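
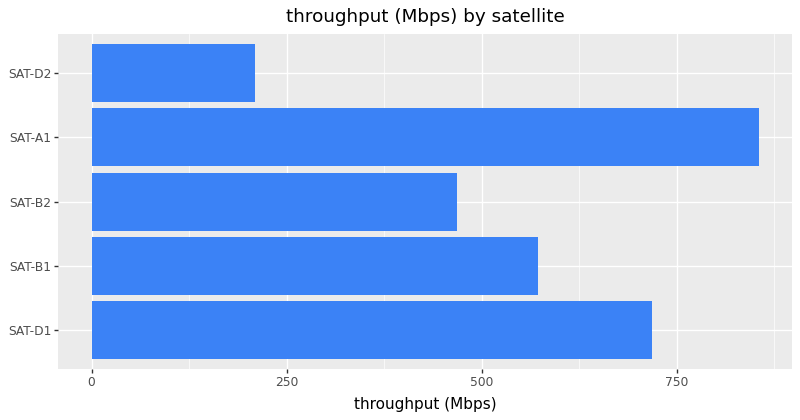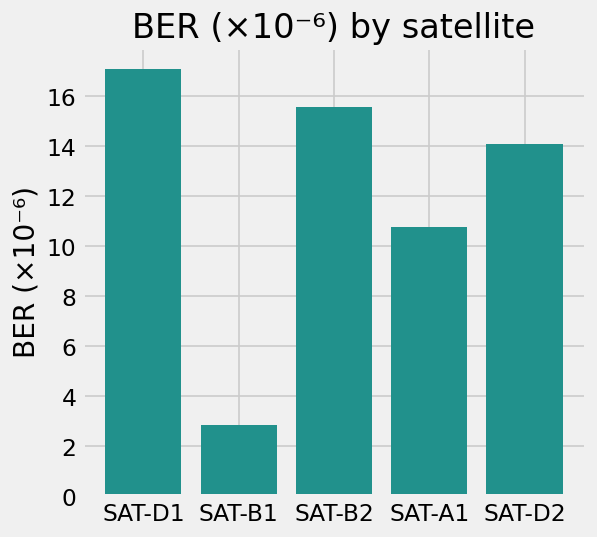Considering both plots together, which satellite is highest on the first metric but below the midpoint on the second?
SAT-A1

Chart 2 median BER (×10⁻⁶) ≈ 14; below-median satellites: SAT-B1, SAT-A1. Among those, SAT-A1 has the highest throughput (Mbps) (≈ 900).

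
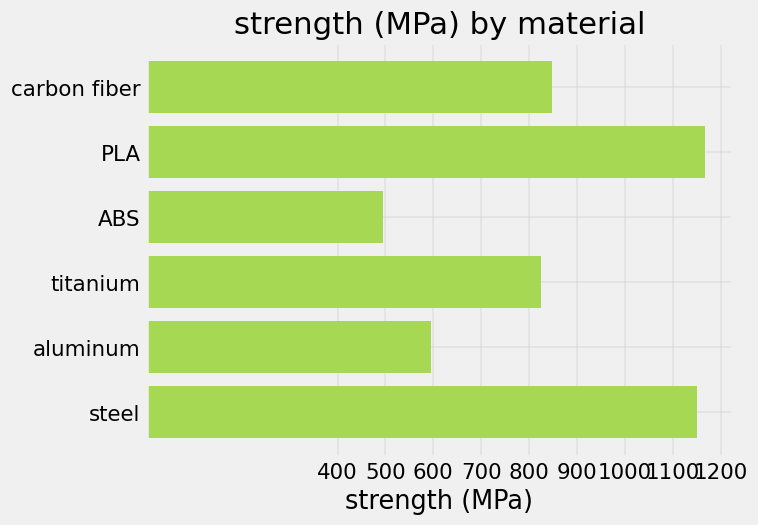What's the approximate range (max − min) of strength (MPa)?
Max PLA ≈ 1200, min ABS ≈ 500; range ≈ 700.

≈ 700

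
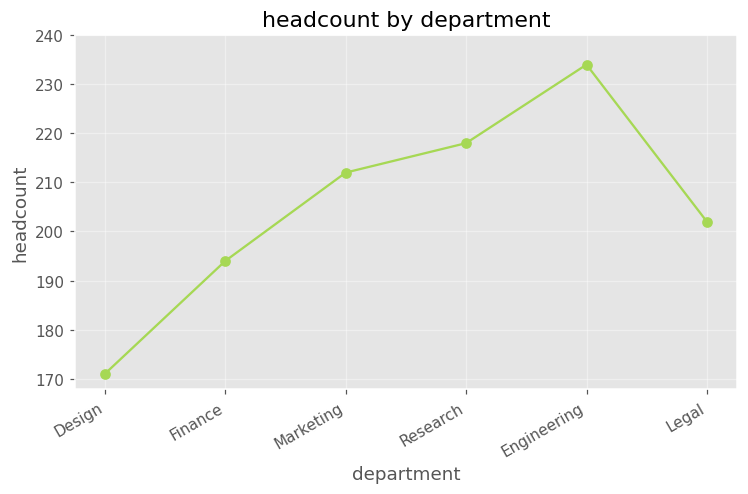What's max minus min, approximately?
≈ 60

Max Engineering ≈ 230, min Design ≈ 170; range ≈ 60.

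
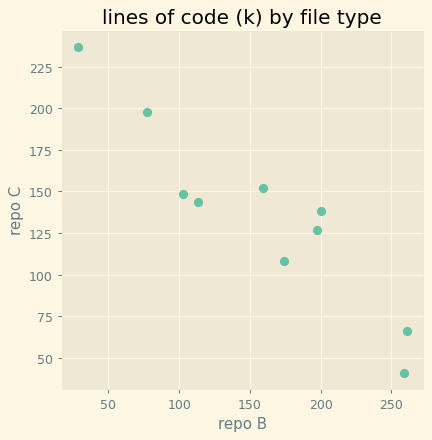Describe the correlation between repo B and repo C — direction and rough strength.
Points are negatively correlated; strong (|r| ≈ 0.9).

negative, strong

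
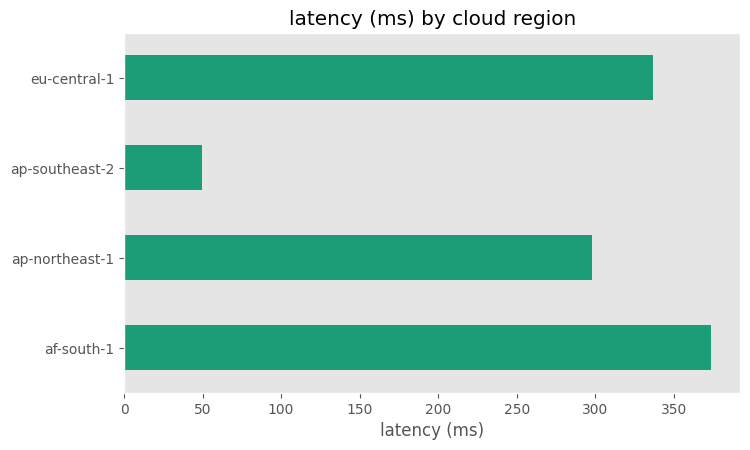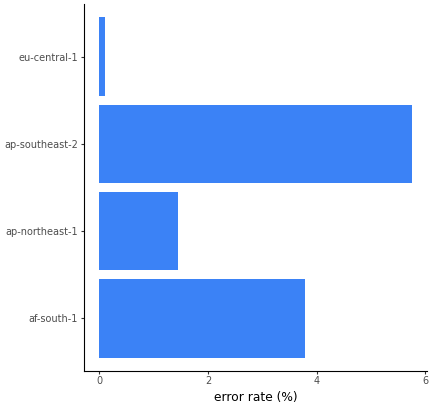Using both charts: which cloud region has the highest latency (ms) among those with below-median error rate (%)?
Chart 2 median error rate (%) ≈ 3; below-median cloud regions: ap-northeast-1, eu-central-1. Among those, eu-central-1 has the highest latency (ms) (≈ 350).

eu-central-1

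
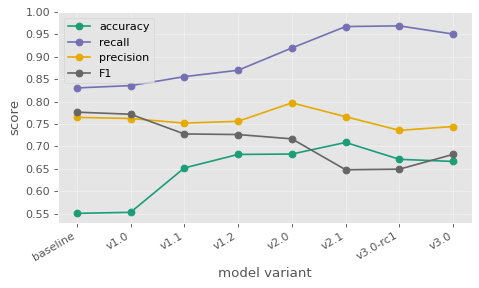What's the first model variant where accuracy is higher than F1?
v2.0: accuracy ≈ 0.70 vs F1 ≈ 0.70 (not yet); v2.1: accuracy ≈ 0.70 vs F1 ≈ 0.65 (first crossover).

v2.1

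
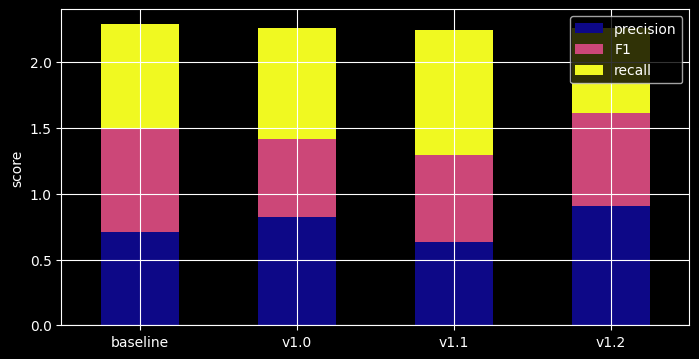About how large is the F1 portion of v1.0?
F1 top ≈ 1.4, bottom ≈ 0.8; segment ≈ 0.6.

≈ 0.6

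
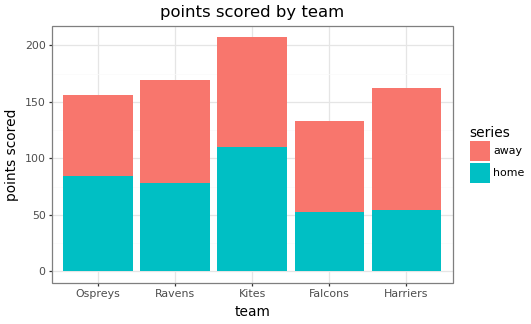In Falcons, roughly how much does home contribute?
home top ≈ 60, bottom ≈ 0; segment ≈ 60.

≈ 60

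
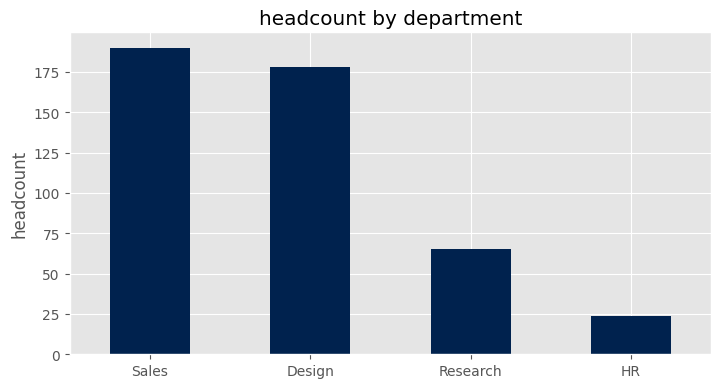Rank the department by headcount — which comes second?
Top 3: Sales ≈ 200, Design ≈ 180, Research ≈ 60.

Design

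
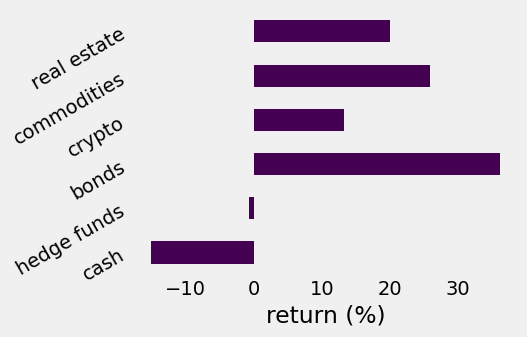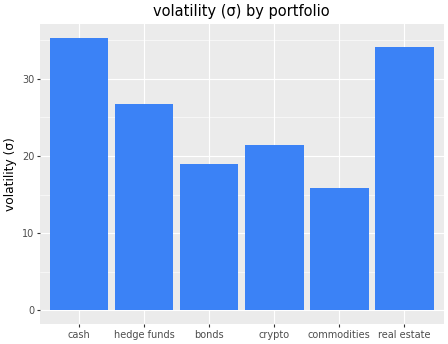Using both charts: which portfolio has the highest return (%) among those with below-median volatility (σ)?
bonds

Chart 2 median volatility (σ) ≈ 25; below-median portfolios: bonds, crypto, commodities. Among those, bonds has the highest return (%) (≈ 35).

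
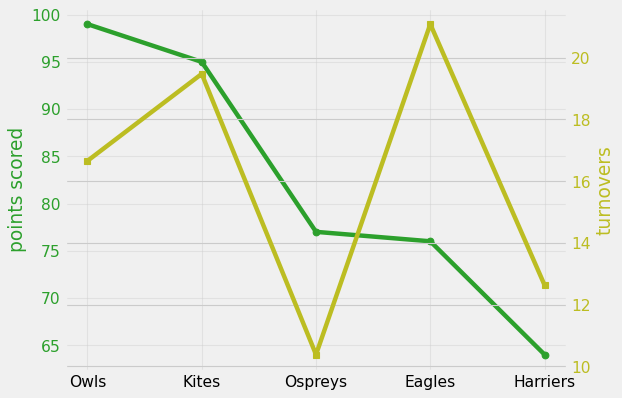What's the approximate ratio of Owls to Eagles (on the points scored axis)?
≈ 1.33×

Owls ≈ 100, Eagles ≈ 75; 100/75 ≈ 1.33.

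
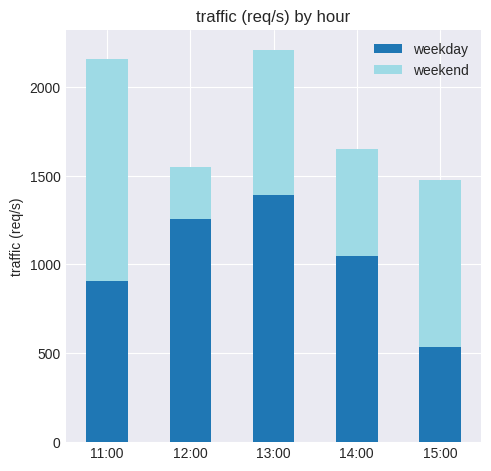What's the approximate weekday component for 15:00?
≈ 600

weekday top ≈ 600, bottom ≈ 0; segment ≈ 600.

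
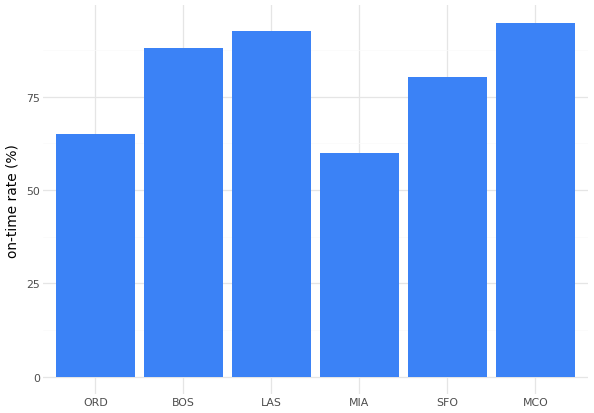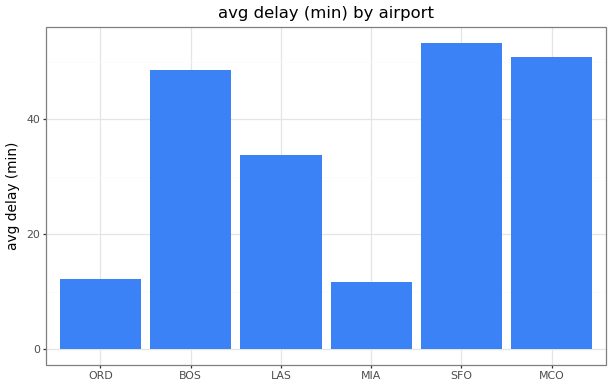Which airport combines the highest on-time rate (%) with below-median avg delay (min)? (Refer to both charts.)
Chart 2 median avg delay (min) ≈ 40; below-median airports: ORD, LAS, MIA. Among those, LAS has the highest on-time rate (%) (≈ 90).

LAS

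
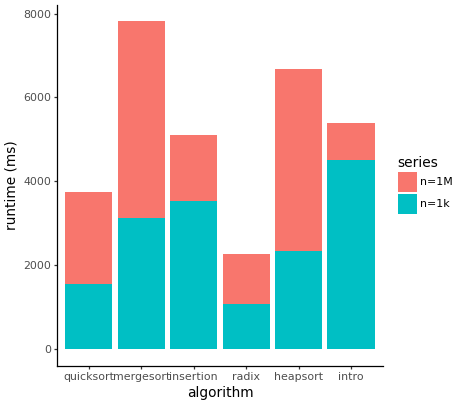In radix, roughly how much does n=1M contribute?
n=1M top ≈ 2000, bottom ≈ 1000; segment ≈ 1000.

≈ 1000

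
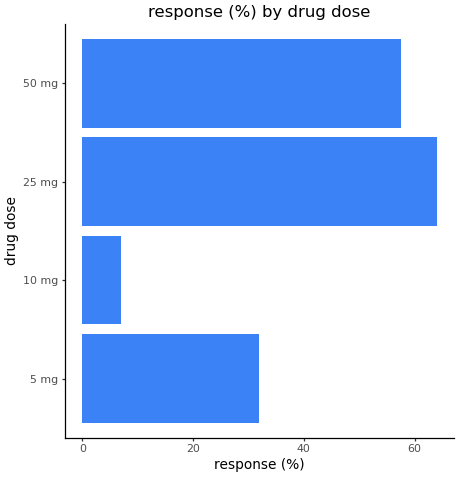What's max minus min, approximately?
≈ 50

Max 25 mg ≈ 60, min 10 mg ≈ 10; range ≈ 50.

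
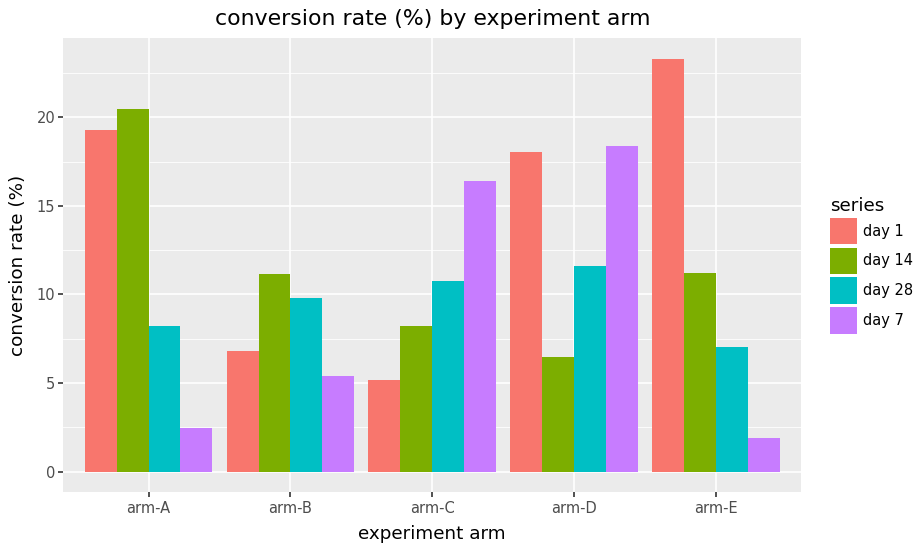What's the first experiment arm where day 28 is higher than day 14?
arm-B: day 28 ≈ 10 vs day 14 ≈ 12 (not yet); arm-C: day 28 ≈ 10 vs day 14 ≈ 8 (first crossover).

arm-C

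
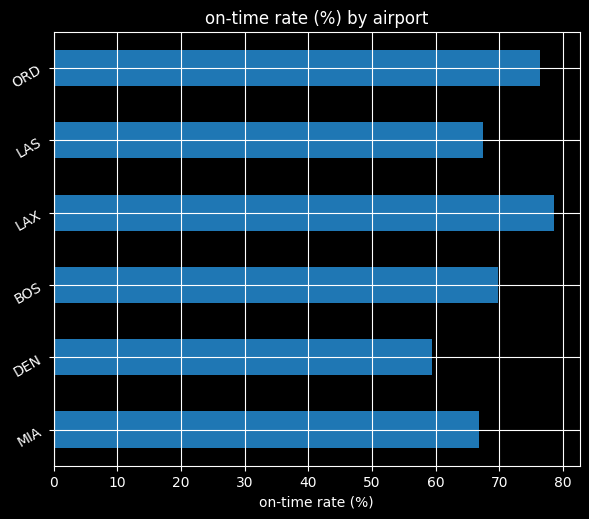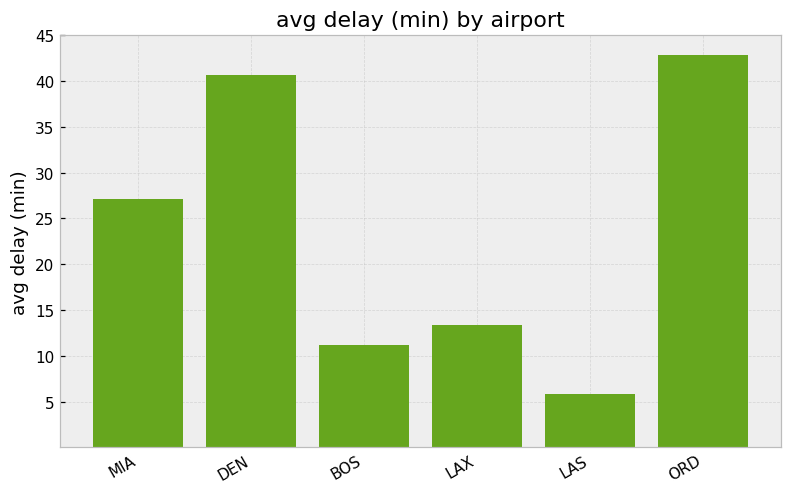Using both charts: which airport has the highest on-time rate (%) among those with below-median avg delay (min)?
LAX

Chart 2 median avg delay (min) ≈ 20; below-median airports: BOS, LAX, LAS. Among those, LAX has the highest on-time rate (%) (≈ 80).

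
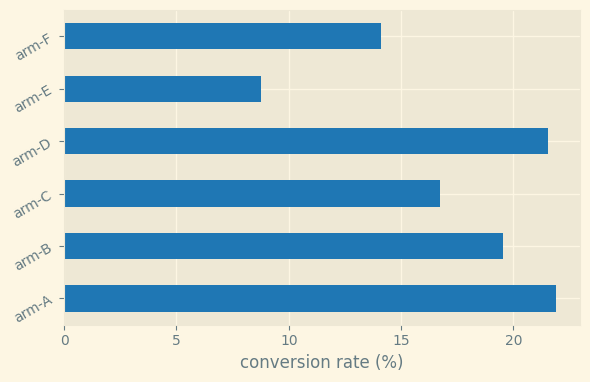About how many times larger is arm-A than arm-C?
≈ 1.38×

arm-A ≈ 22, arm-C ≈ 16; 22/16 ≈ 1.38.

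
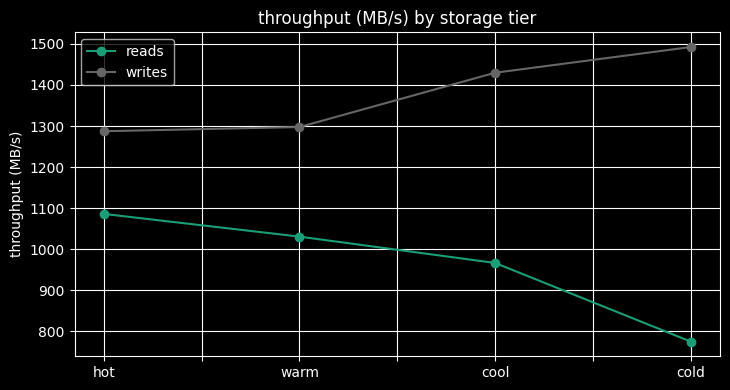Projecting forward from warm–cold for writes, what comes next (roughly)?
Last three: 1300, 1400, 1500 → slope ≈ 100/step → next ≈ 1600.

≈ 1600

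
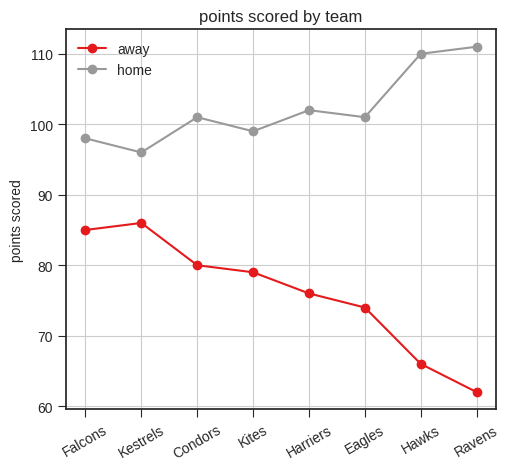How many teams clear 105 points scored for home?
2

Above 105: Hawks, Ravens.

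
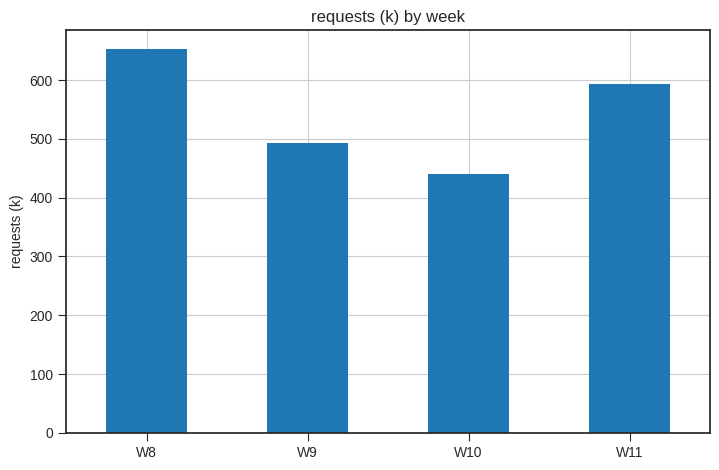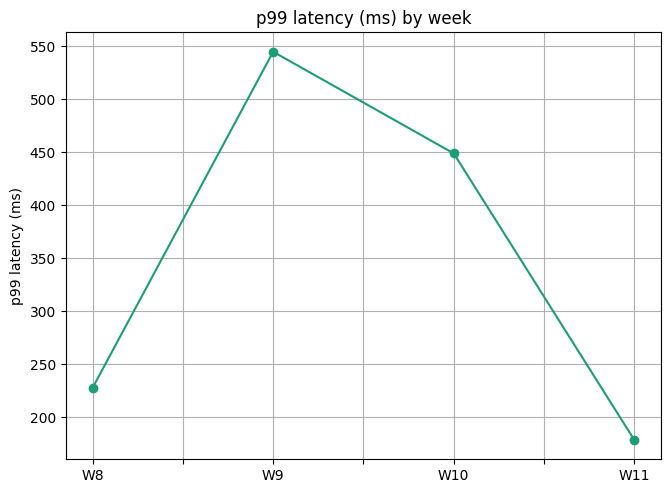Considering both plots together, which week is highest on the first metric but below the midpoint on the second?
W8

Chart 2 median p99 latency (ms) ≈ 350; below-median weeks: W8, W11. Among those, W8 has the highest requests (k) (≈ 700).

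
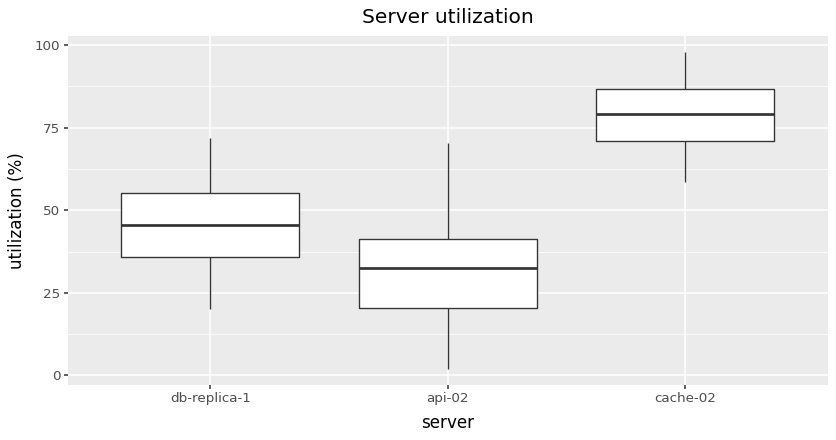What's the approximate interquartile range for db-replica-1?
≈ 20

Q3 ≈ 55, Q1 ≈ 35; IQR ≈ 20.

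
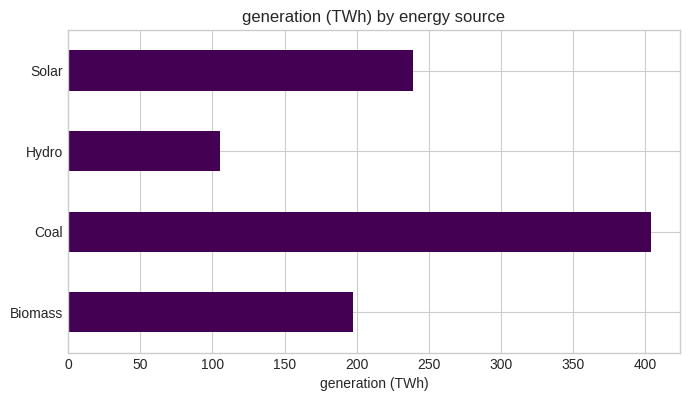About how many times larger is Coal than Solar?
≈ 1.6×

Coal ≈ 400, Solar ≈ 250; 400/250 ≈ 1.6.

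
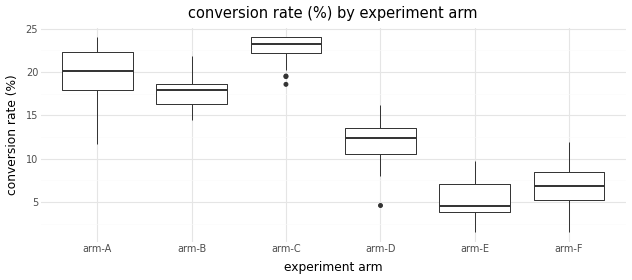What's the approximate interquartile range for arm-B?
≈ 2

Q3 ≈ 18, Q1 ≈ 16; IQR ≈ 2.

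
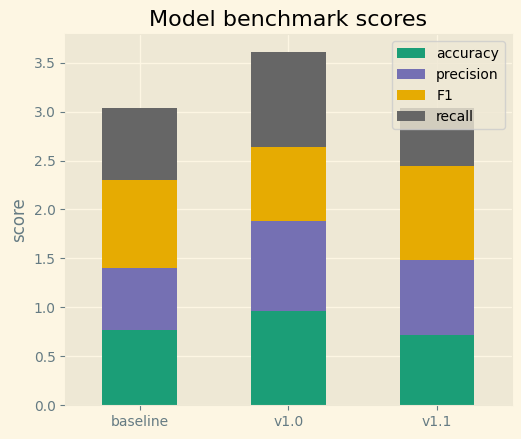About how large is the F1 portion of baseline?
≈ 1.0

F1 top ≈ 2.5, bottom ≈ 1.5; segment ≈ 1.0.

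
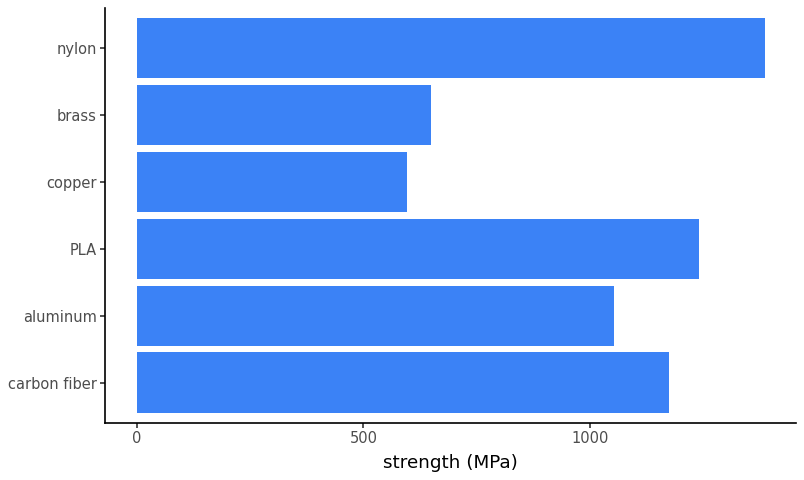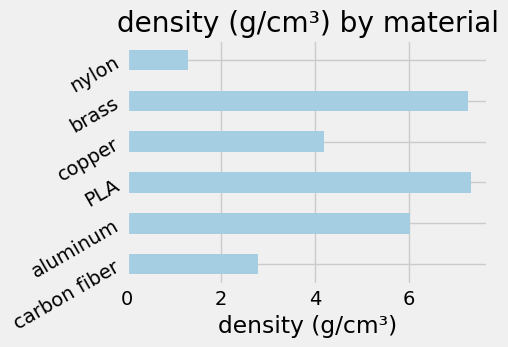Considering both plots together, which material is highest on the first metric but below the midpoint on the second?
Chart 2 median density (g/cm³) ≈ 5; below-median materials: carbon fiber, copper, nylon. Among those, nylon has the highest strength (MPa) (≈ 1400).

nylon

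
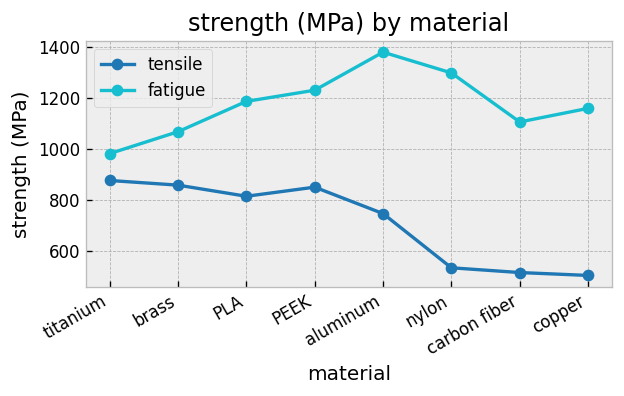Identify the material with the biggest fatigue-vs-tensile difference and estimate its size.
nylon, ≈ 800 MPa

nylon: fatigue ≈ 1300, tensile ≈ 500 → gap ≈ 800. Next-largest (copper) is only ≈ 700.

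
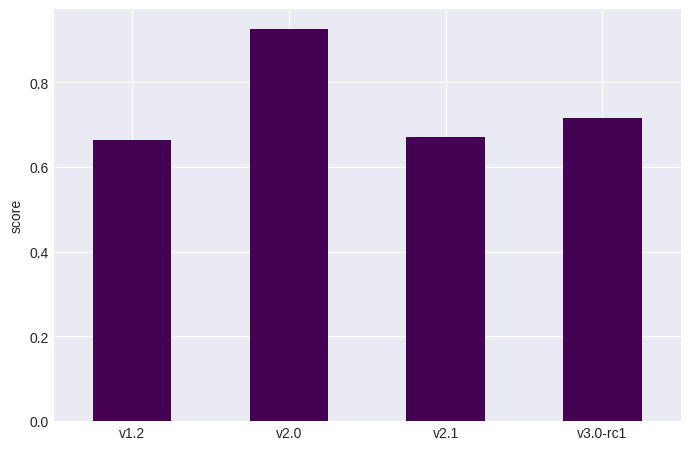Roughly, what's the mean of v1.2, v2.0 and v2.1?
(0.7 + 0.9 + 0.7) / 3 ≈ 0.77.

≈ 0.77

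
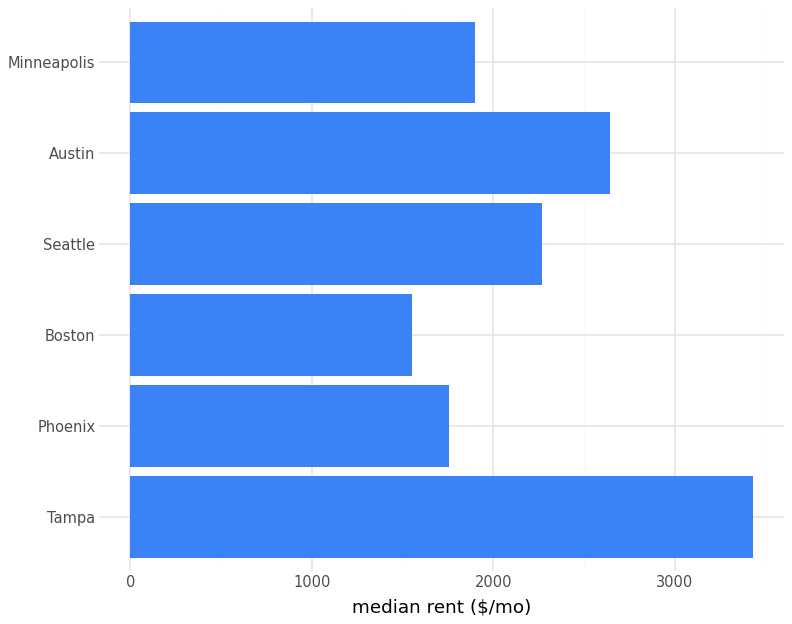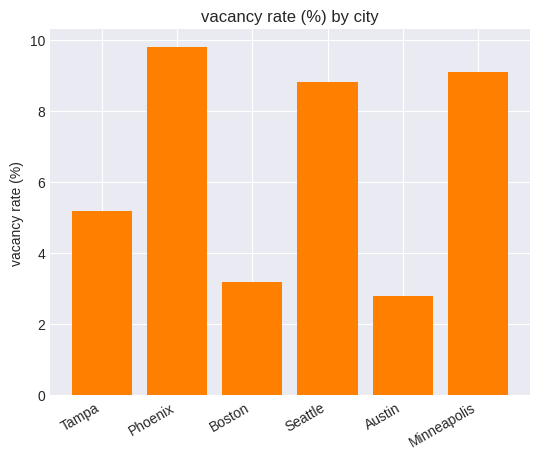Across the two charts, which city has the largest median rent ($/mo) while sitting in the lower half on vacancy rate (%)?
Tampa

Chart 2 median vacancy rate (%) ≈ 7; below-median cities: Tampa, Boston, Austin. Among those, Tampa has the highest median rent ($/mo) (≈ 3500).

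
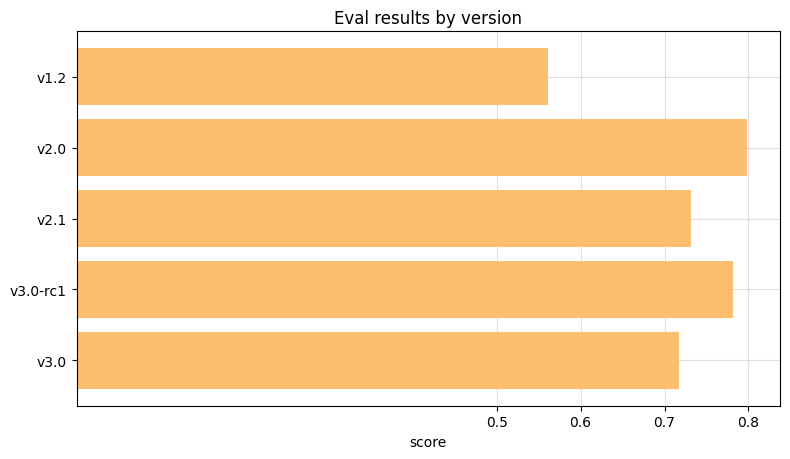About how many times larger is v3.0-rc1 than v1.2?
v3.0-rc1 ≈ 0.8, v1.2 ≈ 0.6; 0.8/0.6 ≈ 1.33.

≈ 1.33×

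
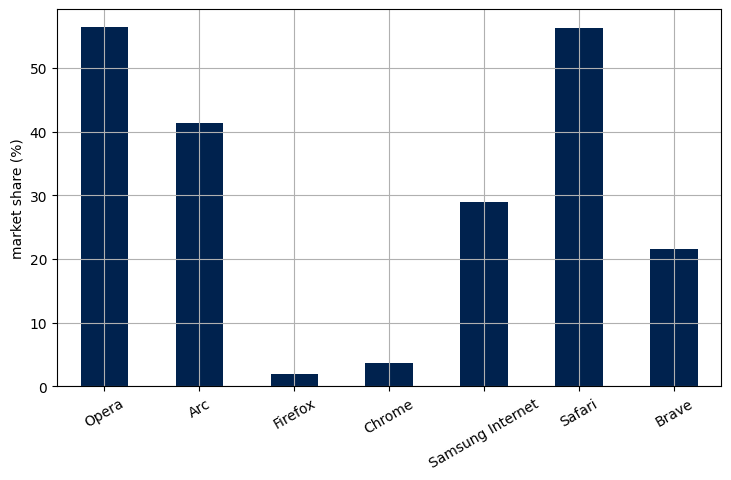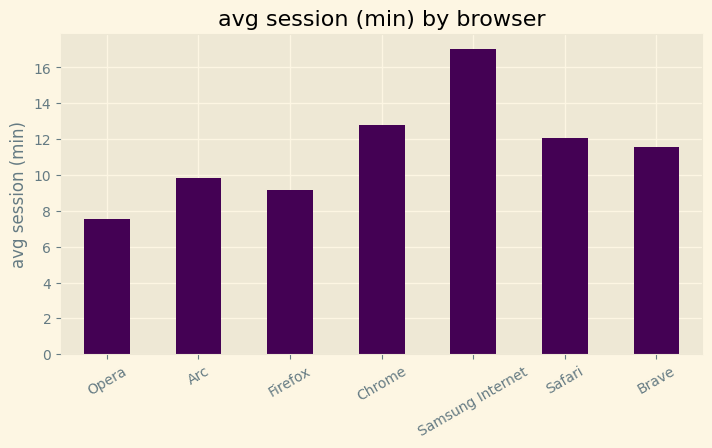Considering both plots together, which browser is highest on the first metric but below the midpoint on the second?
Chart 2 median avg session (min) ≈ 12; below-median browsers: Opera, Arc, Firefox. Among those, Opera has the highest market share (%) (≈ 60).

Opera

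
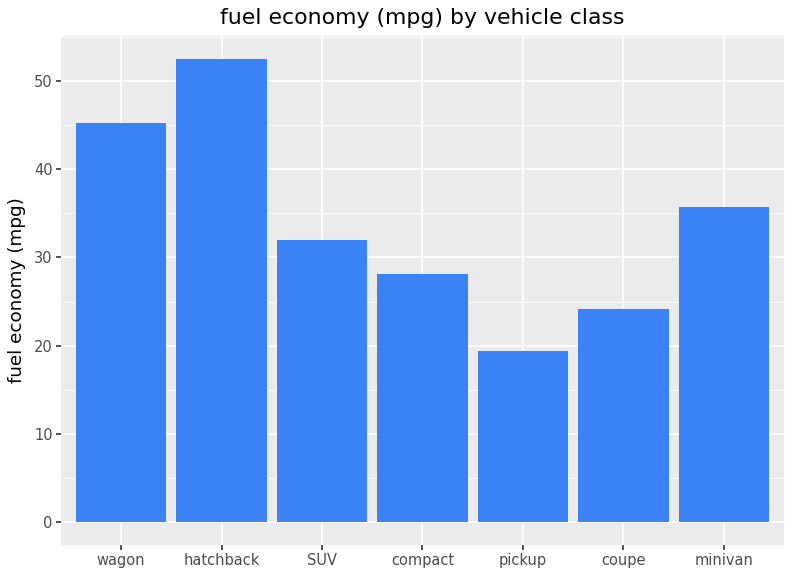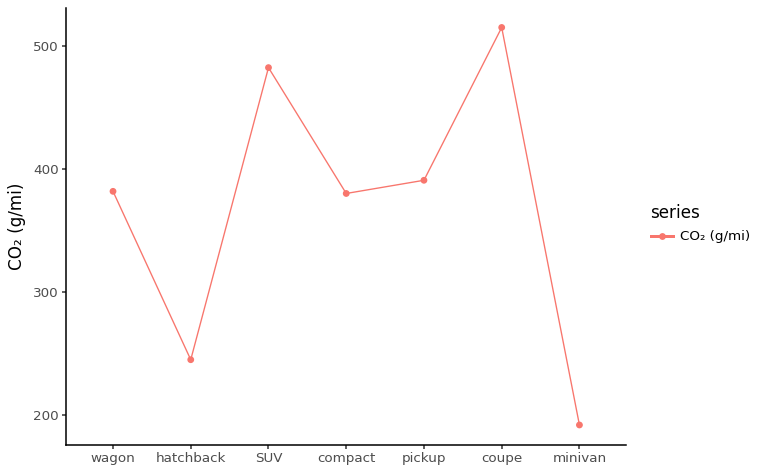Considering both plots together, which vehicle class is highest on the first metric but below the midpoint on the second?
Chart 2 median CO₂ (g/mi) ≈ 400; below-median vehicle classes: hatchback, compact, minivan. Among those, hatchback has the highest fuel economy (mpg) (≈ 55).

hatchback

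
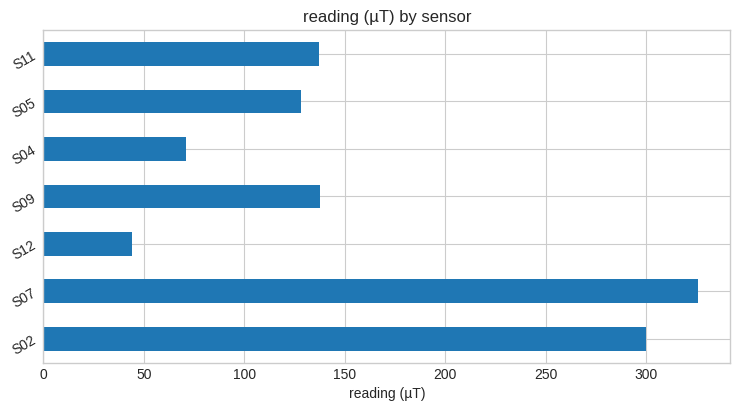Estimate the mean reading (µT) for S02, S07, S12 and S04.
≈ 188

(300 + 350 + 50 + 50) / 4 ≈ 188.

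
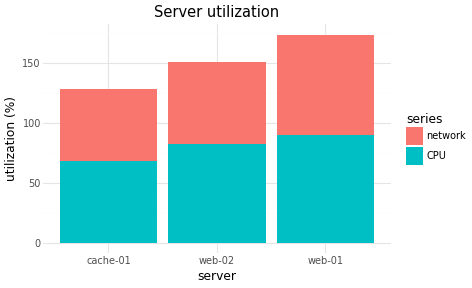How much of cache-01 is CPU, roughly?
≈ 60

CPU top ≈ 60, bottom ≈ 0; segment ≈ 60.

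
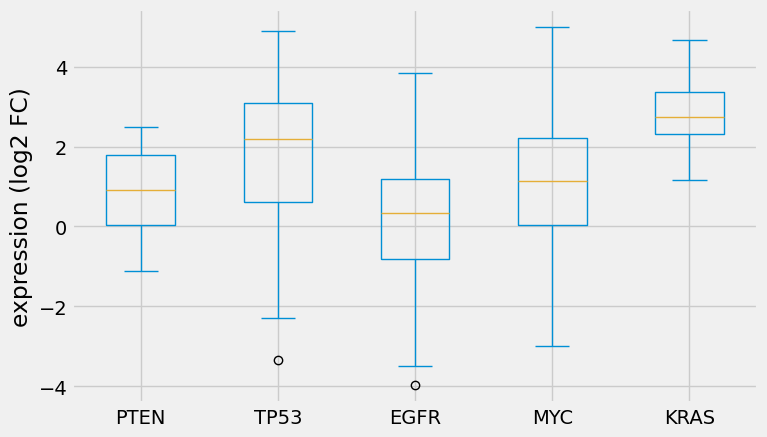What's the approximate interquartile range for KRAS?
≈ 1.0

Q3 ≈ 3.4, Q1 ≈ 2.4; IQR ≈ 1.0.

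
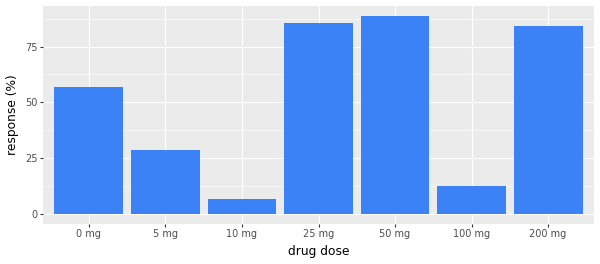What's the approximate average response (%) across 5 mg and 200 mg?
(30 + 80) / 2 ≈ 55.

≈ 55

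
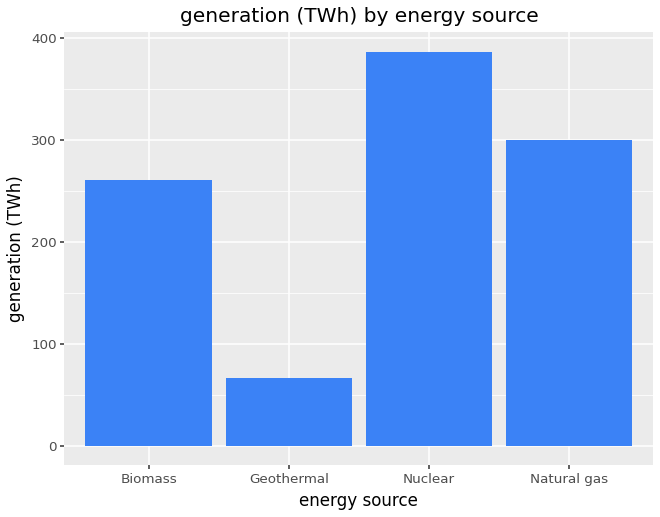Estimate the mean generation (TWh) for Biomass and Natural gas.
≈ 275

(250 + 300) / 2 ≈ 275.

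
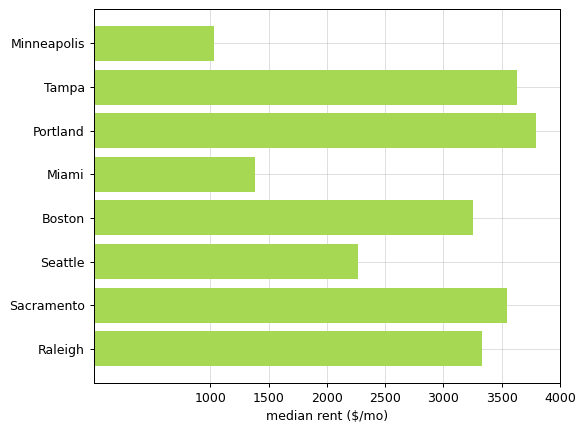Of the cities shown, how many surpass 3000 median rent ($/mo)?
5

Above 3000: Tampa, Portland, Boston, Sacramento, Raleigh.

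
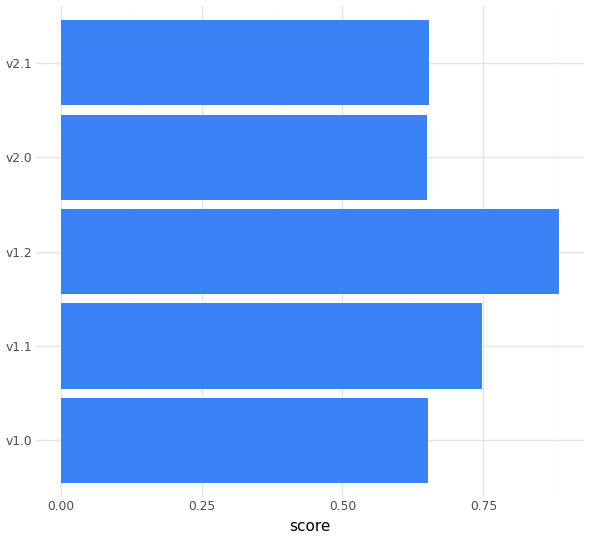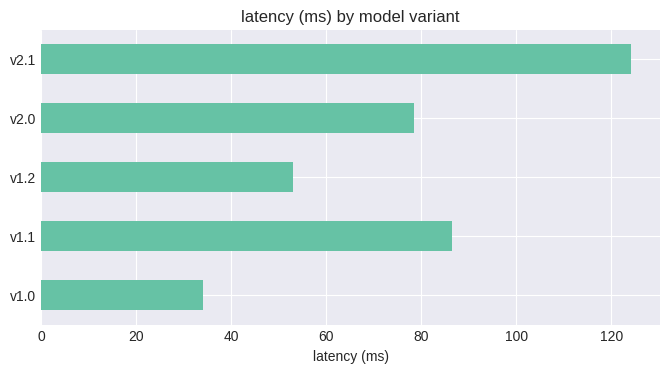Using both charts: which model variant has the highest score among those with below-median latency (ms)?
Chart 2 median latency (ms) ≈ 80; below-median model variants: v1.0, v1.2. Among those, v1.2 has the highest score (≈ 0.9).

v1.2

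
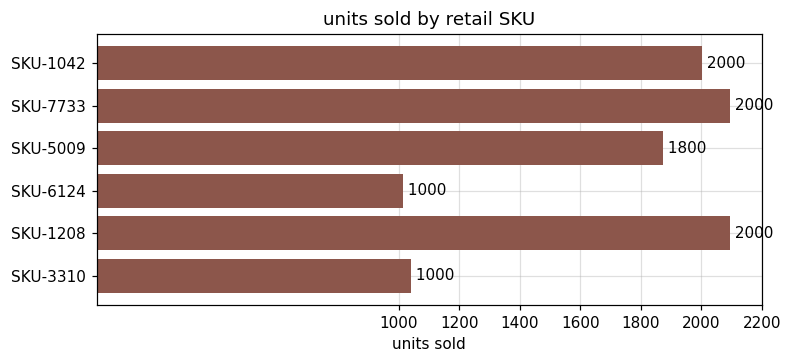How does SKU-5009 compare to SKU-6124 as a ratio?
SKU-5009 ≈ 1800, SKU-6124 ≈ 1000; 1800/1000 ≈ 1.8.

≈ 1.8×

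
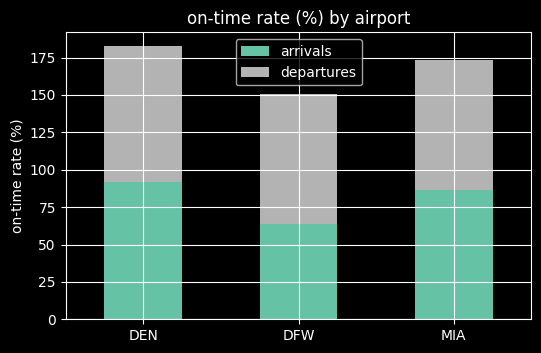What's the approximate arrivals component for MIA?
arrivals top ≈ 80, bottom ≈ 0; segment ≈ 80.

≈ 80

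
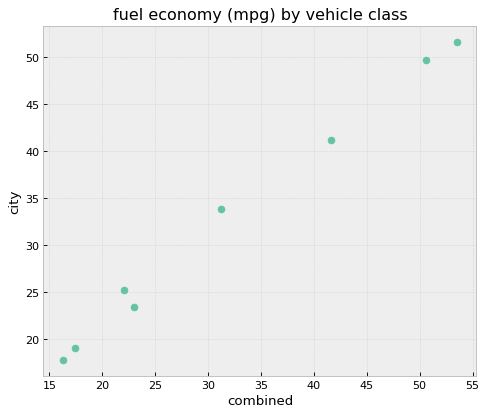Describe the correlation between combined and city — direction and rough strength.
positive, strong

Points are positively correlated; strong (|r| ≈ 1.0).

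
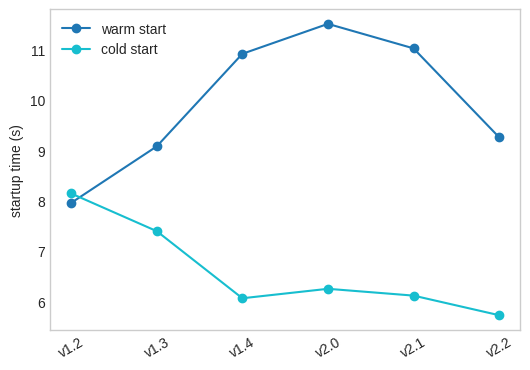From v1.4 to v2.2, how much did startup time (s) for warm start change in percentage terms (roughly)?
v1.4 ≈ 11.0, v2.2 ≈ 9.5; (9.5 − 11.0) / 11.0 ≈ -13.6%.

≈ -13.6%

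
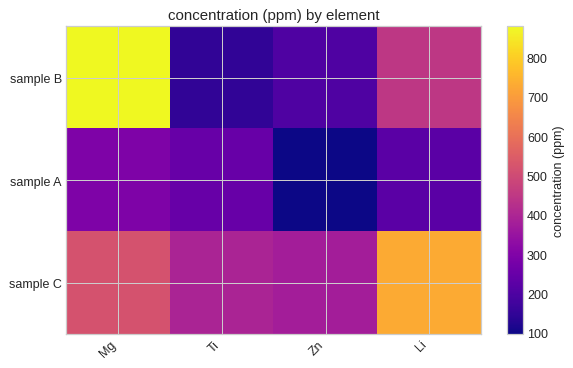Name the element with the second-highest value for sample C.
Mg

Top 3 for sample C: Li ≈ 700, Mg ≈ 500, Ti ≈ 400.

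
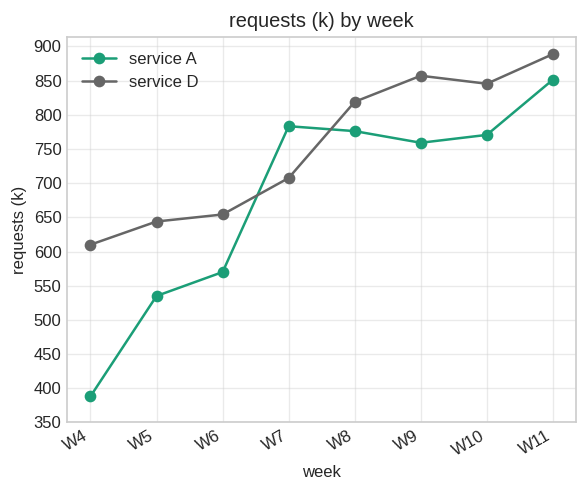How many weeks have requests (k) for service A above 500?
7

Above 500: W5, W6, W7, W8, W9, W10, W11.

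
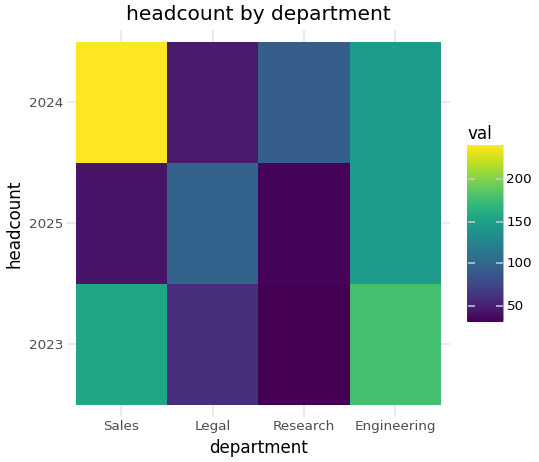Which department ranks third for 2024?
Research

Top 4 for 2024: Sales ≈ 240, Engineering ≈ 140, Research ≈ 100, Legal ≈ 40.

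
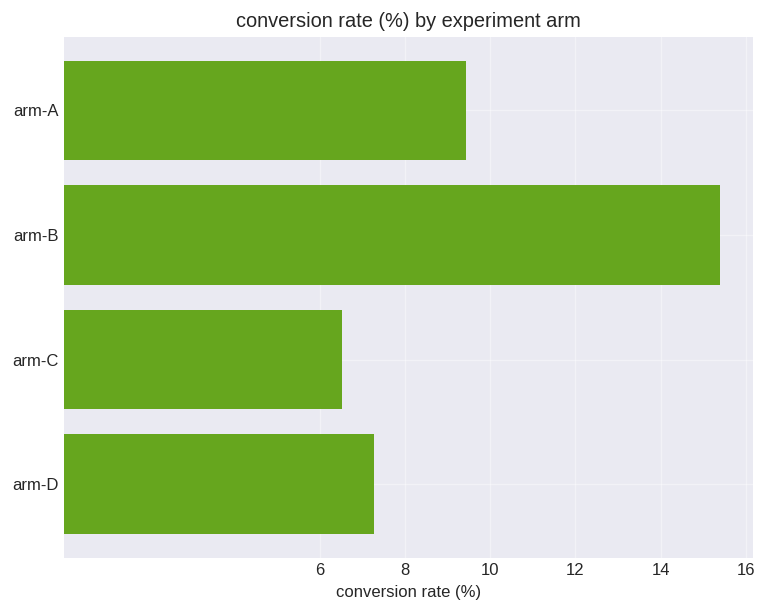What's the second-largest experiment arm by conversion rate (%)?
arm-A

Top 3: arm-B ≈ 16, arm-A ≈ 10, arm-D ≈ 8.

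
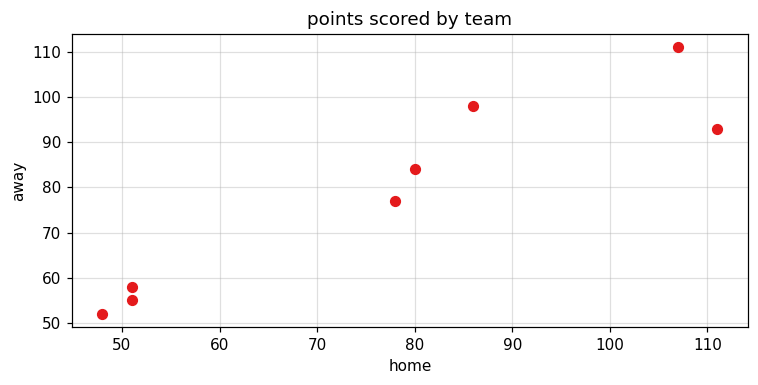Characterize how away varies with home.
positive, strong

Points are positively correlated; strong (|r| ≈ 0.9).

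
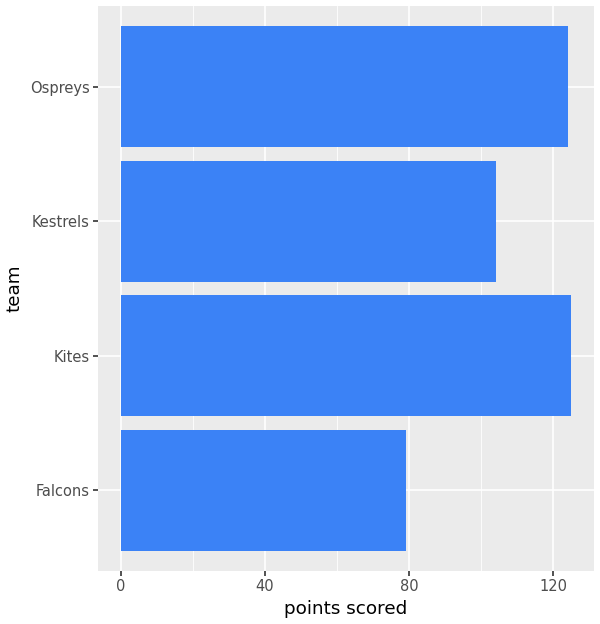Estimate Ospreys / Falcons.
≈ 1.5×

Ospreys ≈ 120, Falcons ≈ 80; 120/80 ≈ 1.5.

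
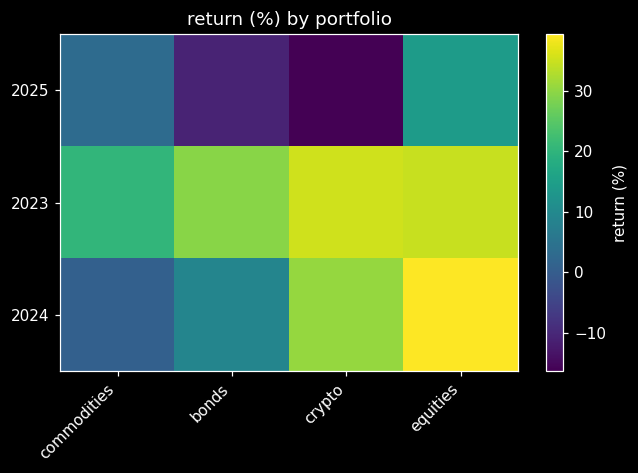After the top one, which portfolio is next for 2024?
Top 3 for 2024: equities ≈ 40, crypto ≈ 30, bonds ≈ 10.

crypto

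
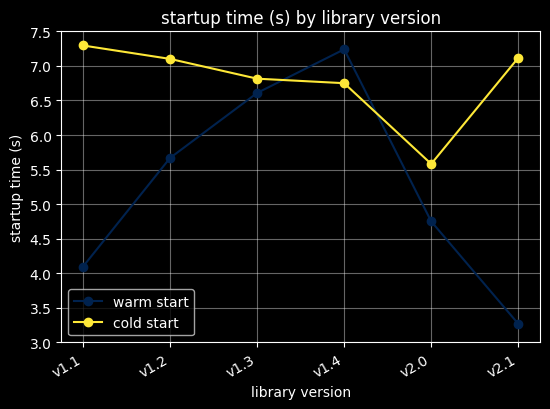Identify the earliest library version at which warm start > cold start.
v1.4

v1.3: warm start ≈ 6.5 vs cold start ≈ 7.0 (not yet); v1.4: warm start ≈ 7.0 vs cold start ≈ 6.5 (first crossover).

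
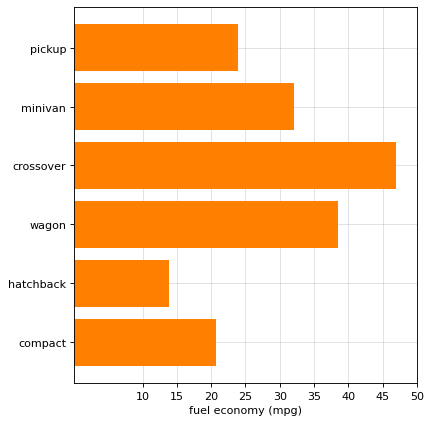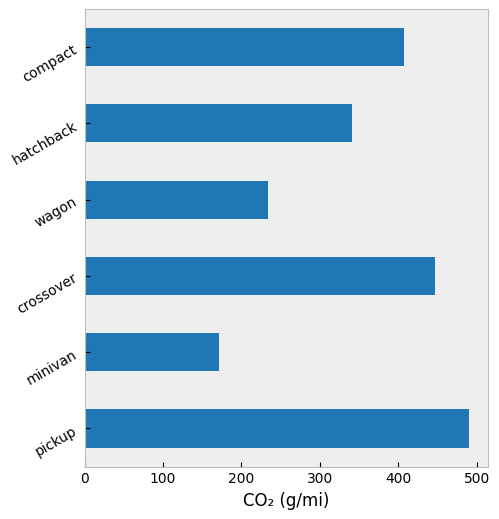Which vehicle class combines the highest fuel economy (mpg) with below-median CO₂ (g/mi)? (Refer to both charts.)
wagon

Chart 2 median CO₂ (g/mi) ≈ 350; below-median vehicle classes: minivan, wagon, hatchback. Among those, wagon has the highest fuel economy (mpg) (≈ 40).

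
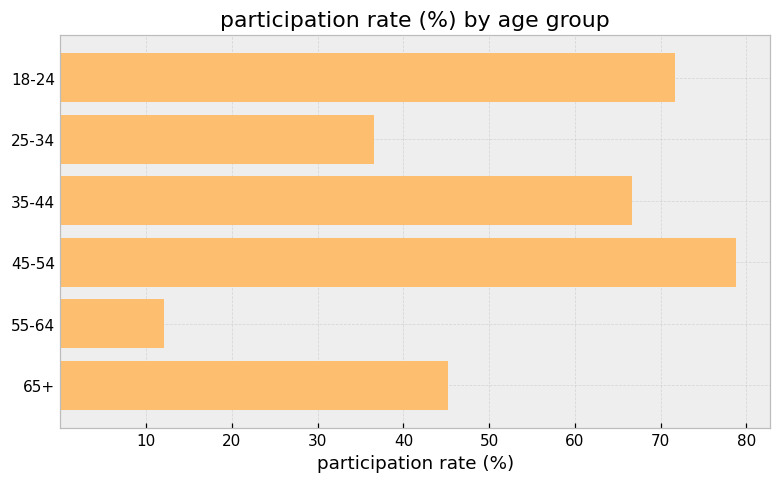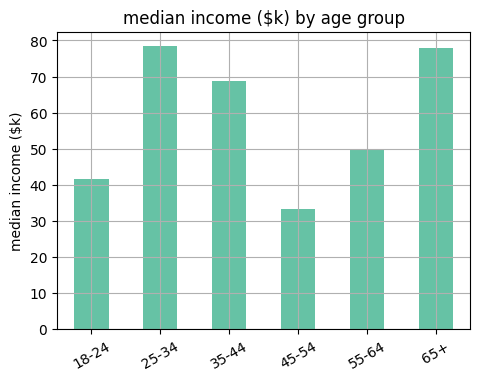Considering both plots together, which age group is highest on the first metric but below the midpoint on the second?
Chart 2 median median income ($k) ≈ 60; below-median age groups: 18-24, 45-54, 55-64. Among those, 45-54 has the highest participation rate (%) (≈ 80).

45-54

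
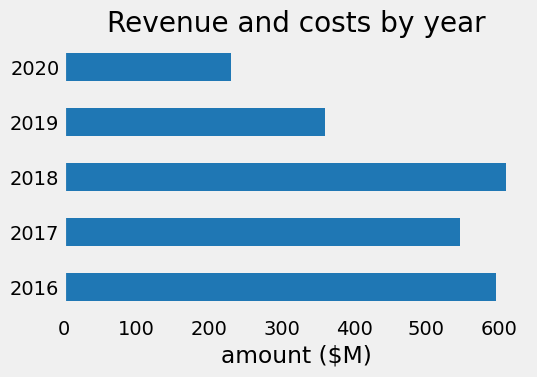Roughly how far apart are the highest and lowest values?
Max 2018 ≈ 600, min 2020 ≈ 200; range ≈ 400.

≈ 400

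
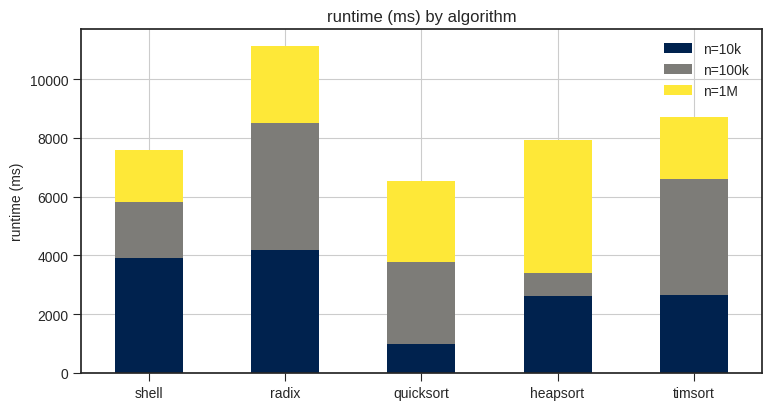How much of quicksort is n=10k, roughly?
≈ 1000

n=10k top ≈ 1000, bottom ≈ 0; segment ≈ 1000.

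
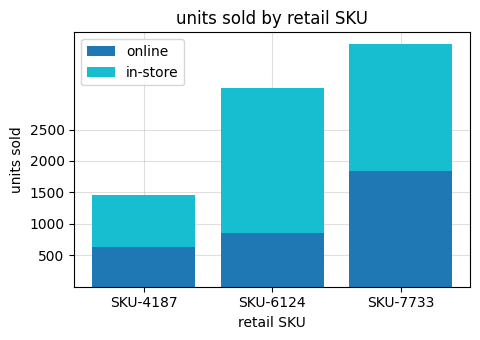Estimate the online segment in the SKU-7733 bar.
≈ 2000

online top ≈ 2000, bottom ≈ 0; segment ≈ 2000.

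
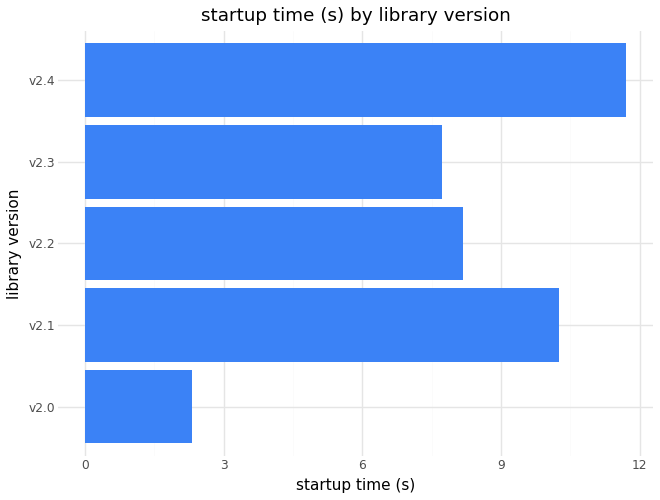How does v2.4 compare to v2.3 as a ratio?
≈ 1.5×

v2.4 ≈ 12, v2.3 ≈ 8; 12/8 ≈ 1.5.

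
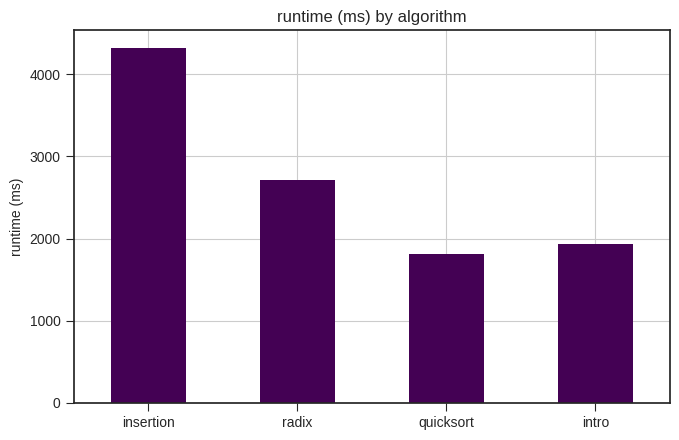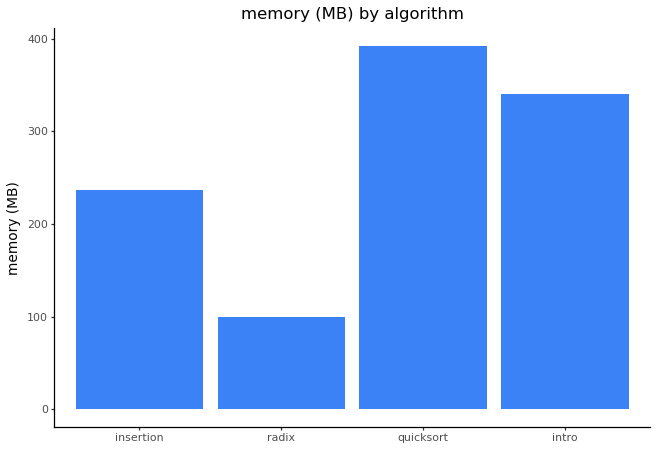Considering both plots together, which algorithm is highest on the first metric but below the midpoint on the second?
Chart 2 median memory (MB) ≈ 300; below-median algorithms: insertion, radix. Among those, insertion has the highest runtime (ms) (≈ 4500).

insertion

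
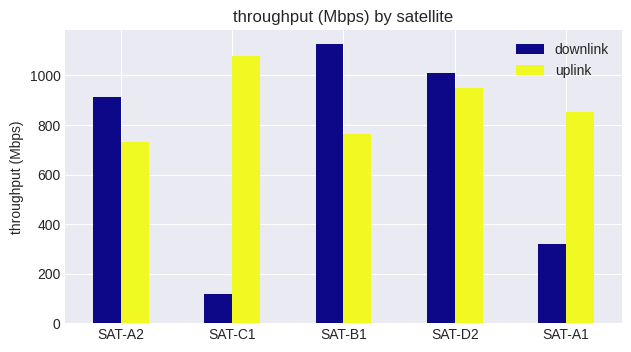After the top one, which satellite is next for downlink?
Top 3 for downlink: SAT-B1 ≈ 1100, SAT-D2 ≈ 1000, SAT-A2 ≈ 900.

SAT-D2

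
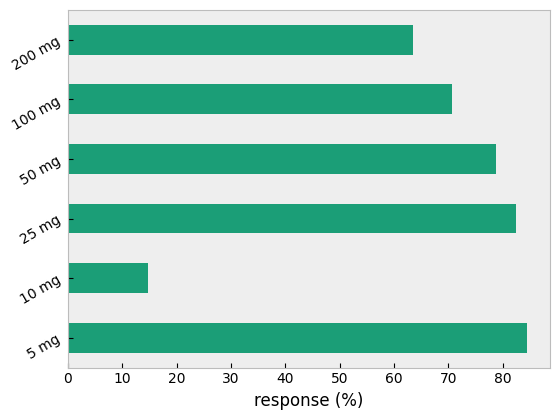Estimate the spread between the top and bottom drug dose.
Max 5 mg ≈ 80, min 10 mg ≈ 10; range ≈ 70.

≈ 70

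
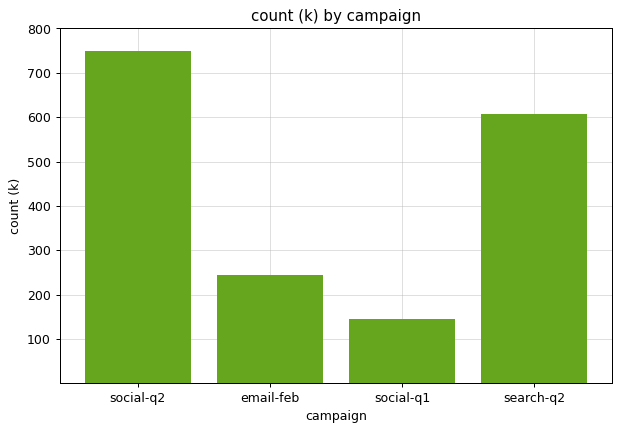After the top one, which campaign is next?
search-q2

Top 3: social-q2 ≈ 700, search-q2 ≈ 600, email-feb ≈ 200.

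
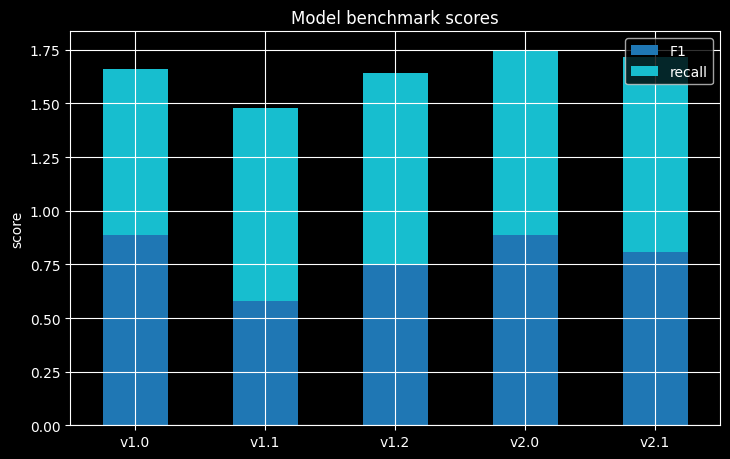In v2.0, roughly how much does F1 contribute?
F1 top ≈ 0.8, bottom ≈ 0.0; segment ≈ 0.8.

≈ 0.8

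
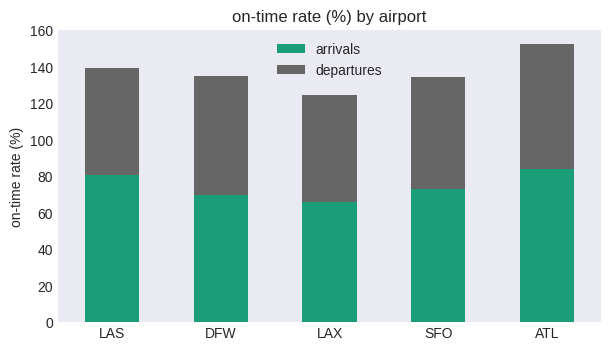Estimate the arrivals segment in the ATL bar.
arrivals top ≈ 80, bottom ≈ 0; segment ≈ 80.

≈ 80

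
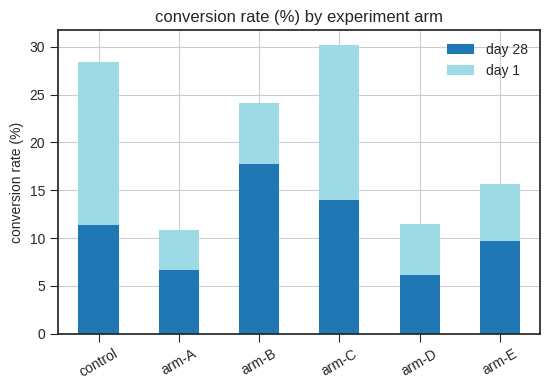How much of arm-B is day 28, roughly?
≈ 20

day 28 top ≈ 20, bottom ≈ 0; segment ≈ 20.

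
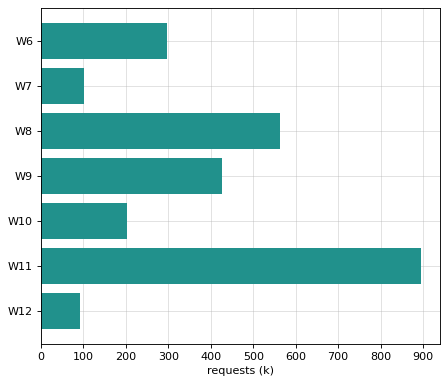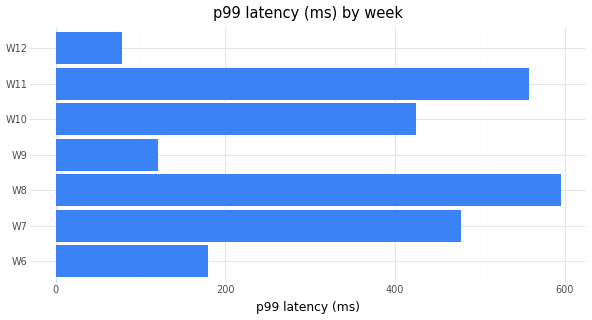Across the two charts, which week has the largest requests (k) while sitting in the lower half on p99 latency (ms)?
Chart 2 median p99 latency (ms) ≈ 400; below-median weeks: W6, W9, W12. Among those, W9 has the highest requests (k) (≈ 400).

W9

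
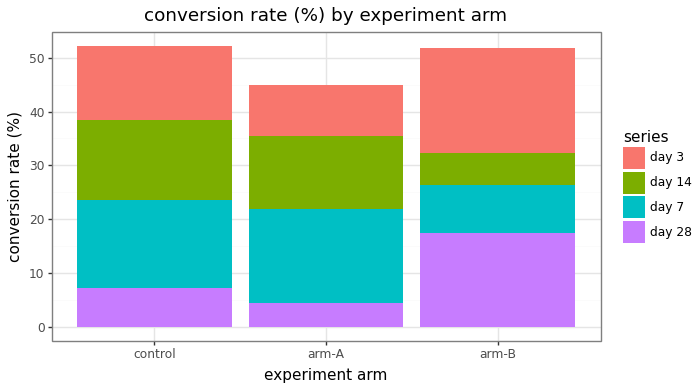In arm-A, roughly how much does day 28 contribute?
≈ 5

day 28 top ≈ 5, bottom ≈ 0; segment ≈ 5.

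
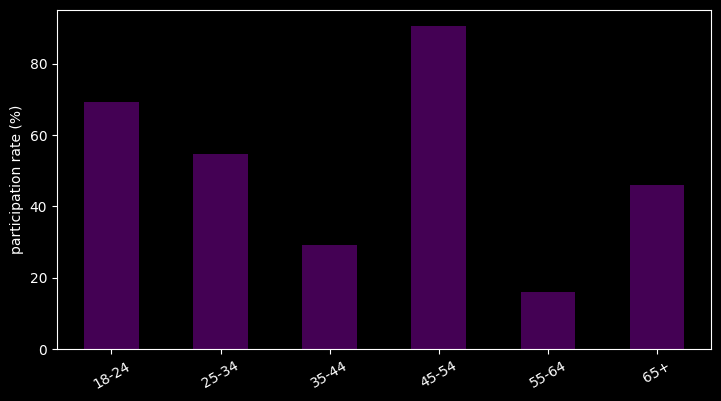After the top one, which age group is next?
Top 3: 45-54 ≈ 90, 18-24 ≈ 70, 25-34 ≈ 50.

18-24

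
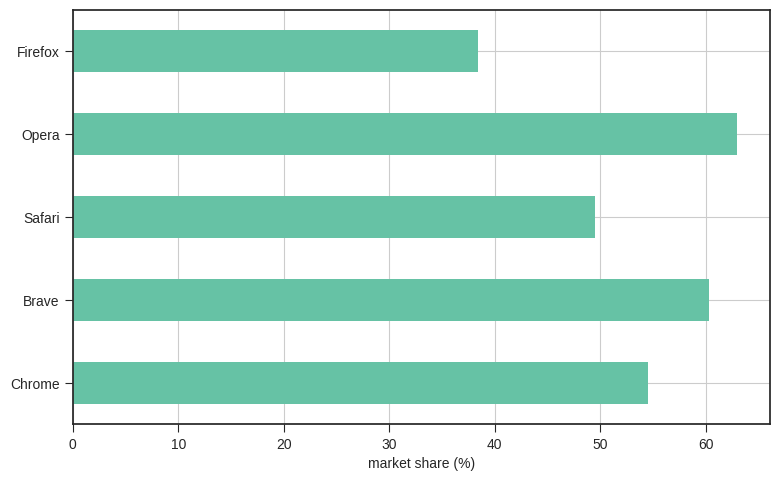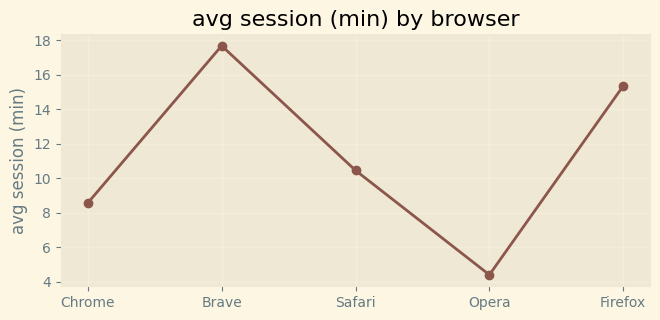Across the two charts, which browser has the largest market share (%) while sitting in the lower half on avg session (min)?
Chart 2 median avg session (min) ≈ 10; below-median browsers: Chrome, Opera. Among those, Opera has the highest market share (%) (≈ 60).

Opera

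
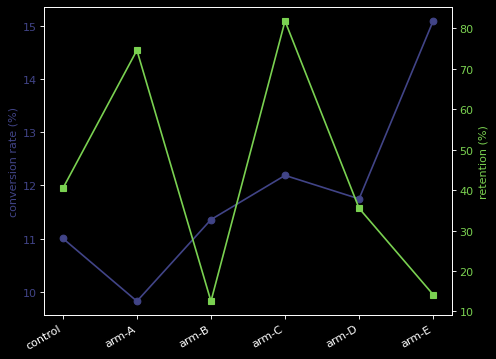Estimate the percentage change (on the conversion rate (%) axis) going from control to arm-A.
control ≈ 11.0, arm-A ≈ 10.0; (10.0 − 11.0) / 11.0 ≈ -9.1%.

≈ -9.1%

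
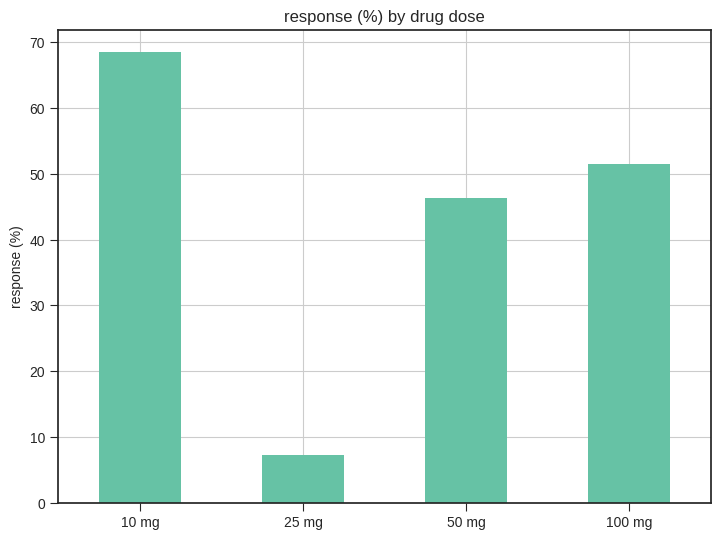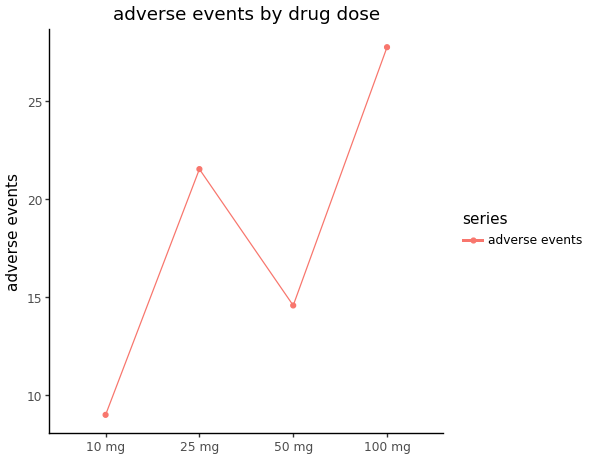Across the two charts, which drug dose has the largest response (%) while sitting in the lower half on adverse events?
10 mg

Chart 2 median adverse events ≈ 20; below-median drug doses: 10 mg, 50 mg. Among those, 10 mg has the highest response (%) (≈ 70).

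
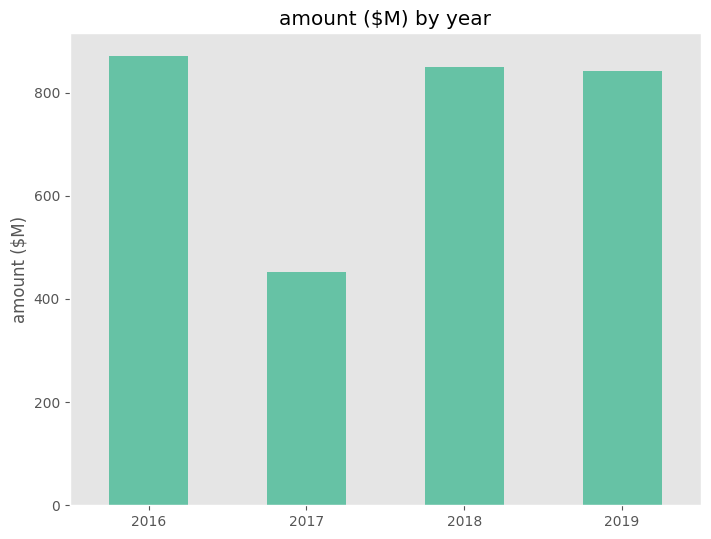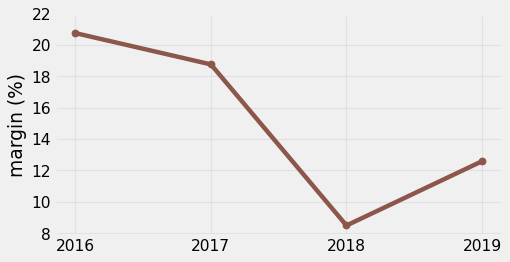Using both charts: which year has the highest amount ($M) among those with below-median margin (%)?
Chart 2 median margin (%) ≈ 16; below-median years: 2018, 2019. Among those, 2018 has the highest amount ($M) (≈ 900).

2018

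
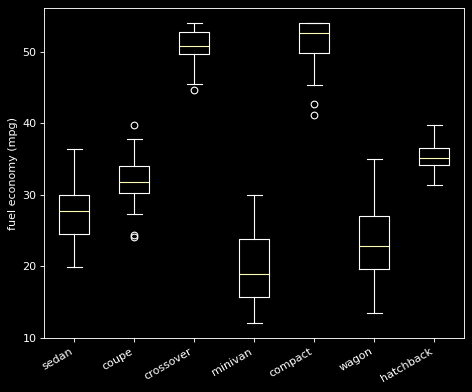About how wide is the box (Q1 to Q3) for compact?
≈ 5

Q3 ≈ 55, Q1 ≈ 50; IQR ≈ 5.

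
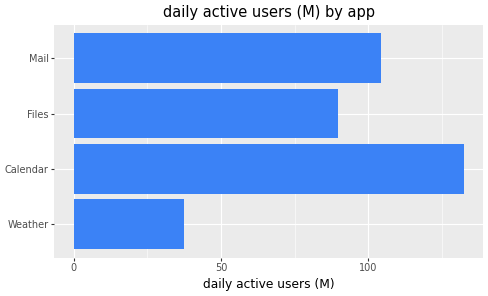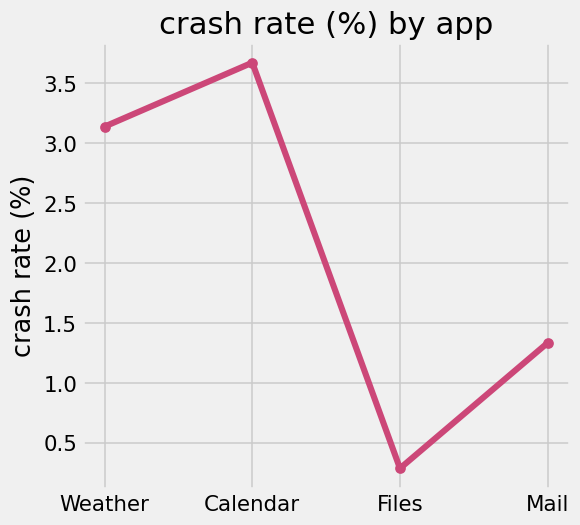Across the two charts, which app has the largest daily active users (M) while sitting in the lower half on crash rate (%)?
Mail

Chart 2 median crash rate (%) ≈ 2; below-median apps: Files, Mail. Among those, Mail has the highest daily active users (M) (≈ 100).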